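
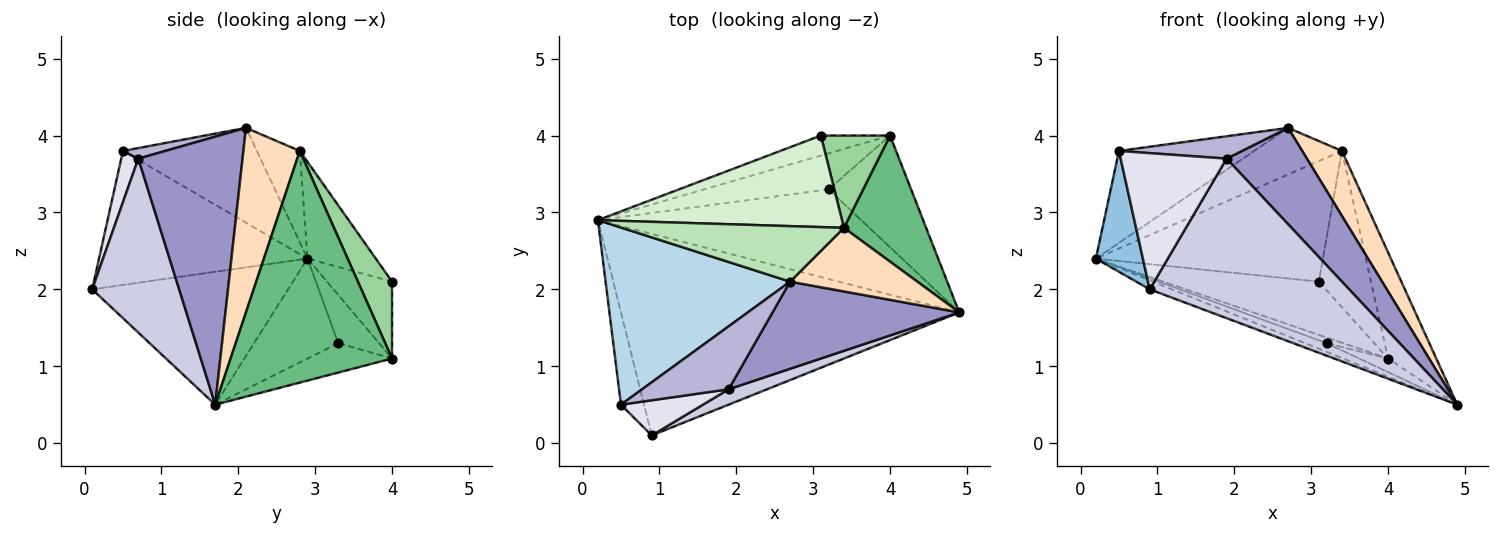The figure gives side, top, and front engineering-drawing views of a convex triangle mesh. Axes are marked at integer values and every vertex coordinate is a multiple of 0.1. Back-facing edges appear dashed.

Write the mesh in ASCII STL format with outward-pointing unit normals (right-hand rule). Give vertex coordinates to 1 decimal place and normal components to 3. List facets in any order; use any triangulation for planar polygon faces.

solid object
 facet normal -0.365 0.042 -0.930
  outer loop
   vertex 0.9 0.1 2.0
   vertex 0.2 2.9 2.4
   vertex 4.9 1.7 0.5
  endloop
 endfacet
 facet normal -0.962 -0.217 -0.166
  outer loop
   vertex 0.5 0.5 3.8
   vertex 0.2 2.9 2.4
   vertex 0.9 0.1 2.0
  endloop
 endfacet
 facet normal -0.415 0.419 0.808
  outer loop
   vertex 0.5 0.5 3.8
   vertex 2.7 2.1 4.1
   vertex 0.2 2.9 2.4
  endloop
 endfacet
 facet normal -0.353 0.090 -0.931
  outer loop
   vertex 3.2 3.3 1.3
   vertex 4.9 1.7 0.5
   vertex 0.2 2.9 2.4
  endloop
 endfacet
 facet normal -0.358 0.145 -0.923
  outer loop
   vertex 3.2 3.3 1.3
   vertex 0.2 2.9 2.4
   vertex 4.0 4.0 1.1
  endloop
 endfacet
 facet normal -0.333 0.114 -0.936
  outer loop
   vertex 3.2 3.3 1.3
   vertex 4.0 4.0 1.1
   vertex 4.9 1.7 0.5
  endloop
 endfacet
 facet normal -0.365 0.872 -0.328
  outer loop
   vertex 3.1 4.0 2.1
   vertex 4.0 4.0 1.1
   vertex 0.2 2.9 2.4
  endloop
 endfacet
 facet normal 0.712 -0.502 0.491
  outer loop
   vertex 3.4 2.8 3.8
   vertex 2.7 2.1 4.1
   vertex 4.9 1.7 0.5
  endloop
 endfacet
 facet normal 0.907 0.271 0.322
  outer loop
   vertex 3.4 2.8 3.8
   vertex 4.9 1.7 0.5
   vertex 4.0 4.0 1.1
  endloop
 endfacet
 facet normal 0.492 0.750 0.443
  outer loop
   vertex 3.4 2.8 3.8
   vertex 4.0 4.0 1.1
   vertex 3.1 4.0 2.1
  endloop
 endfacet
 facet normal -0.300 0.613 0.730
  outer loop
   vertex 3.4 2.8 3.8
   vertex 0.2 2.9 2.4
   vertex 2.7 2.1 4.1
  endloop
 endfacet
 facet normal -0.233 0.775 0.588
  outer loop
   vertex 3.4 2.8 3.8
   vertex 3.1 4.0 2.1
   vertex 0.2 2.9 2.4
  endloop
 endfacet
 facet normal 0.694 -0.534 0.483
  outer loop
   vertex 1.9 0.7 3.7
   vertex 4.9 1.7 0.5
   vertex 2.7 2.1 4.1
  endloop
 endfacet
 facet normal 0.114 -0.333 0.936
  outer loop
   vertex 1.9 0.7 3.7
   vertex 2.7 2.1 4.1
   vertex 0.5 0.5 3.8
  endloop
 endfacet
 facet normal 0.398 -0.913 0.088
  outer loop
   vertex 1.9 0.7 3.7
   vertex 0.9 0.1 2.0
   vertex 4.9 1.7 0.5
  endloop
 endfacet
 facet normal 0.154 -0.957 0.247
  outer loop
   vertex 1.9 0.7 3.7
   vertex 0.5 0.5 3.8
   vertex 0.9 0.1 2.0
  endloop
 endfacet
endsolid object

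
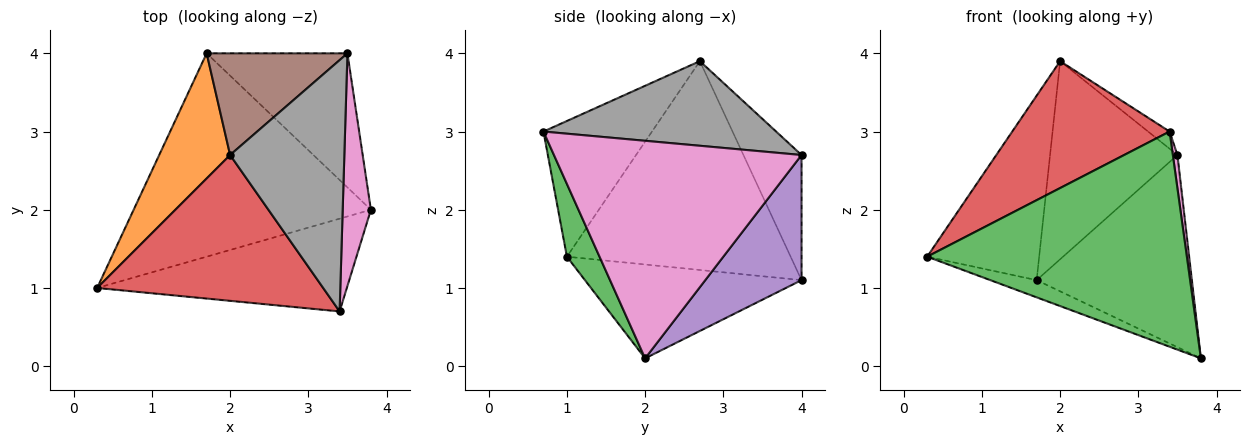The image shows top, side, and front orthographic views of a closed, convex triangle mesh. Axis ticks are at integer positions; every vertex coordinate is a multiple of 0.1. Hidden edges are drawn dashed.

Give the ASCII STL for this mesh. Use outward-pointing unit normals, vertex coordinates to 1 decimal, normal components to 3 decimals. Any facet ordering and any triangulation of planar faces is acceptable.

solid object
 facet normal -0.367 0.078 -0.927
  outer loop
   vertex 1.7 4.0 1.1
   vertex 3.8 2.0 0.1
   vertex 0.3 1.0 1.4
  endloop
 endfacet
 facet normal -0.856 0.428 0.291
  outer loop
   vertex 2.0 2.7 3.9
   vertex 1.7 4.0 1.1
   vertex 0.3 1.0 1.4
  endloop
 endfacet
 facet normal 0.115 -0.912 -0.393
  outer loop
   vertex 3.4 0.7 3.0
   vertex 0.3 1.0 1.4
   vertex 3.8 2.0 0.1
  endloop
 endfacet
 facet normal -0.413 -0.598 0.687
  outer loop
   vertex 3.4 0.7 3.0
   vertex 2.0 2.7 3.9
   vertex 0.3 1.0 1.4
  endloop
 endfacet
 facet normal 0.453 0.731 -0.510
  outer loop
   vertex 3.5 4.0 2.7
   vertex 3.8 2.0 0.1
   vertex 1.7 4.0 1.1
  endloop
 endfacet
 facet normal -0.376 0.824 0.423
  outer loop
   vertex 3.5 4.0 2.7
   vertex 1.7 4.0 1.1
   vertex 2.0 2.7 3.9
  endloop
 endfacet
 facet normal 0.992 -0.018 0.129
  outer loop
   vertex 3.5 4.0 2.7
   vertex 3.4 0.7 3.0
   vertex 3.8 2.0 0.1
  endloop
 endfacet
 facet normal 0.594 0.055 0.802
  outer loop
   vertex 3.5 4.0 2.7
   vertex 2.0 2.7 3.9
   vertex 3.4 0.7 3.0
  endloop
 endfacet
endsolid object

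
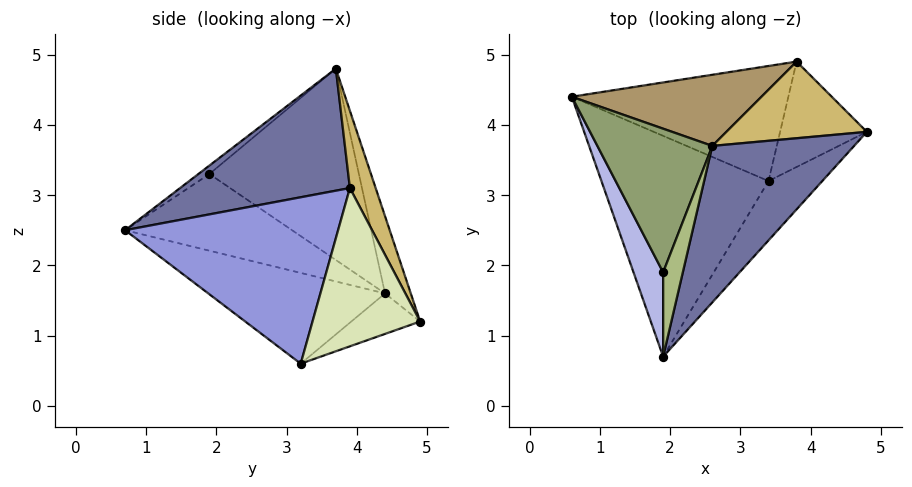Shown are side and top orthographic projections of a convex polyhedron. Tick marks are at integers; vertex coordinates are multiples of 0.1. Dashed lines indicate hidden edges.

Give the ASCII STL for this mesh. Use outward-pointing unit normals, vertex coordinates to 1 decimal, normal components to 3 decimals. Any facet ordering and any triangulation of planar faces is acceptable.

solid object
 facet normal 0.526 -0.591 0.611
  outer loop
   vertex 2.6 3.7 4.8
   vertex 1.9 0.7 2.5
   vertex 4.8 3.9 3.1
  endloop
 endfacet
 facet normal -0.446 -0.356 -0.821
  outer loop
   vertex 3.4 3.2 0.6
   vertex 1.9 0.7 2.5
   vertex 0.6 4.4 1.6
  endloop
 endfacet
 facet normal 0.741 -0.627 -0.240
  outer loop
   vertex 3.4 3.2 0.6
   vertex 4.8 3.9 3.1
   vertex 1.9 0.7 2.5
  endloop
 endfacet
 facet normal -0.907 -0.234 0.350
  outer loop
   vertex 1.9 1.9 3.3
   vertex 0.6 4.4 1.6
   vertex 1.9 0.7 2.5
  endloop
 endfacet
 facet normal -0.853 -0.095 0.513
  outer loop
   vertex 1.9 1.9 3.3
   vertex 2.6 3.7 4.8
   vertex 0.6 4.4 1.6
  endloop
 endfacet
 facet normal -0.336 -0.522 0.784
  outer loop
   vertex 1.9 1.9 3.3
   vertex 1.9 0.7 2.5
   vertex 2.6 3.7 4.8
  endloop
 endfacet
 facet normal -0.171 0.363 -0.916
  outer loop
   vertex 3.8 4.9 1.2
   vertex 3.4 3.2 0.6
   vertex 0.6 4.4 1.6
  endloop
 endfacet
 facet normal 0.876 -0.037 -0.480
  outer loop
   vertex 3.8 4.9 1.2
   vertex 4.8 3.9 3.1
   vertex 3.4 3.2 0.6
  endloop
 endfacet
 facet normal -0.114 0.953 0.280
  outer loop
   vertex 3.8 4.9 1.2
   vertex 0.6 4.4 1.6
   vertex 2.6 3.7 4.8
  endloop
 endfacet
 facet normal 0.203 0.906 0.370
  outer loop
   vertex 3.8 4.9 1.2
   vertex 2.6 3.7 4.8
   vertex 4.8 3.9 3.1
  endloop
 endfacet
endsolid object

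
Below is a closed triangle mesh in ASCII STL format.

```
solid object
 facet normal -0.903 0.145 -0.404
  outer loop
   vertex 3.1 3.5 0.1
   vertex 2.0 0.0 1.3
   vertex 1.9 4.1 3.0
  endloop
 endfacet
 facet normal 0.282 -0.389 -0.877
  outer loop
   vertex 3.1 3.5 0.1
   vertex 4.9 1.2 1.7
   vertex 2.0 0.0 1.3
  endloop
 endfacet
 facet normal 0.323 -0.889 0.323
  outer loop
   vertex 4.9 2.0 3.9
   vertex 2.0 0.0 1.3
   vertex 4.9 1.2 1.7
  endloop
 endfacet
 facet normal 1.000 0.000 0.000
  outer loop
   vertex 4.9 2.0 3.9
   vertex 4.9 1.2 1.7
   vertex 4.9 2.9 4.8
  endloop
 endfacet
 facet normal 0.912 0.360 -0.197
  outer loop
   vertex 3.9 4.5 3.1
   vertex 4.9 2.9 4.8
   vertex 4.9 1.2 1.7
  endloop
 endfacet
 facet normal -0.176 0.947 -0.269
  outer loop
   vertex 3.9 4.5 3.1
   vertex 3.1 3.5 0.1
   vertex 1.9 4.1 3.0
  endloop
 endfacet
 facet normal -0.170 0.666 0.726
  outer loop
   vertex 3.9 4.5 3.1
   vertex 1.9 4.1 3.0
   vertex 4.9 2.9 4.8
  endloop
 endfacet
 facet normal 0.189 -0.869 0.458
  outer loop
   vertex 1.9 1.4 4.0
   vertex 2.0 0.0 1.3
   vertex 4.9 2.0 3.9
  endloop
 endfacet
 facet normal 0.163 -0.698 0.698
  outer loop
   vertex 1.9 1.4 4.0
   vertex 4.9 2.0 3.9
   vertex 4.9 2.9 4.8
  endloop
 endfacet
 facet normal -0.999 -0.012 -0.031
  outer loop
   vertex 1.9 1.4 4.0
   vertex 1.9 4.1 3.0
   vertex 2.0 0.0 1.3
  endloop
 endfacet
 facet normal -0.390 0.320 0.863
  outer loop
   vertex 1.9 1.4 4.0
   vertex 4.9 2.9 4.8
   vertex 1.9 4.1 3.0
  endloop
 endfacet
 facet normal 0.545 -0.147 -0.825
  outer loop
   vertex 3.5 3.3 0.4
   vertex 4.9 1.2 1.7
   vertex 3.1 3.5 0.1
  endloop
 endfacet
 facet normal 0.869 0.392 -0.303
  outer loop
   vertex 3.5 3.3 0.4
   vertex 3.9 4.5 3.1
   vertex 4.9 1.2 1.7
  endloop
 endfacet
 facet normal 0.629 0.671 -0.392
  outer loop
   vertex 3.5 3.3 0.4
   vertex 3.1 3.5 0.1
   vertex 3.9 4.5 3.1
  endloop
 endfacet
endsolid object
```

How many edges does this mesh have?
21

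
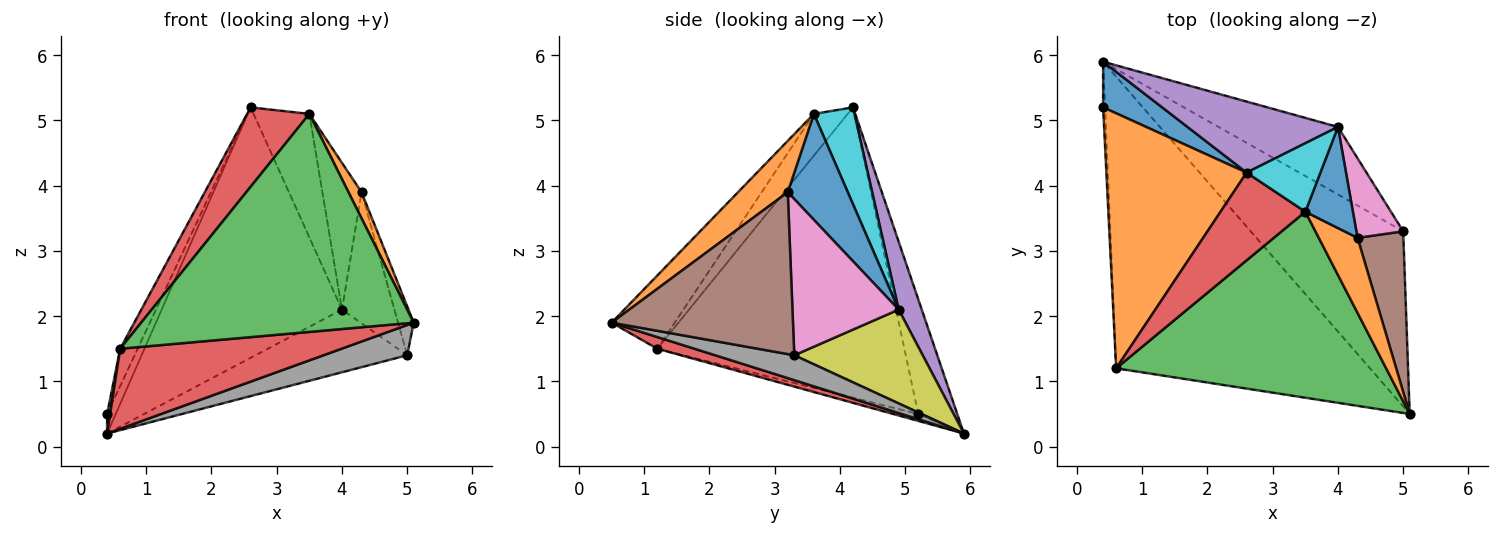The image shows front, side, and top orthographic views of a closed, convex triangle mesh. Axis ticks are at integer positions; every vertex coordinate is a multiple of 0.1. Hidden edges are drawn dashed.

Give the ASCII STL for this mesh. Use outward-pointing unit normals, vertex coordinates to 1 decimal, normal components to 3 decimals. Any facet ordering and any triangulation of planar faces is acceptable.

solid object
 facet normal -0.872 0.193 0.449
  outer loop
   vertex 0.4 5.9 0.2
   vertex 0.4 5.2 0.5
   vertex 2.6 4.2 5.2
  endloop
 endfacet
 facet normal -0.899 0.064 0.434
  outer loop
   vertex 0.6 1.2 1.5
   vertex 2.6 4.2 5.2
   vertex 0.4 5.2 0.5
  endloop
 endfacet
 facet normal -0.957 -0.115 -0.268
  outer loop
   vertex 0.6 1.2 1.5
   vertex 0.4 5.2 0.5
   vertex 0.4 5.9 0.2
  endloop
 endfacet
 facet normal 0.044 -0.265 -0.963
  outer loop
   vertex 0.6 1.2 1.5
   vertex 0.4 5.9 0.2
   vertex 5.1 0.5 1.9
  endloop
 endfacet
 facet normal 0.122 0.955 0.271
  outer loop
   vertex 4.0 4.9 2.1
   vertex 0.4 5.9 0.2
   vertex 2.6 4.2 5.2
  endloop
 endfacet
 facet normal 0.959 0.083 0.272
  outer loop
   vertex 5.0 3.3 1.4
   vertex 4.3 3.2 3.9
   vertex 5.1 0.5 1.9
  endloop
 endfacet
 facet normal 0.866 0.428 0.260
  outer loop
   vertex 5.0 3.3 1.4
   vertex 4.0 4.9 2.1
   vertex 4.3 3.2 3.9
  endloop
 endfacet
 facet normal 0.159 -0.168 -0.973
  outer loop
   vertex 5.0 3.3 1.4
   vertex 5.1 0.5 1.9
   vertex 0.4 5.9 0.2
  endloop
 endfacet
 facet normal 0.499 0.590 -0.635
  outer loop
   vertex 5.0 3.3 1.4
   vertex 0.4 5.9 0.2
   vertex 4.0 4.9 2.1
  endloop
 endfacet
 facet normal 0.537 0.738 0.409
  outer loop
   vertex 3.5 3.6 5.1
   vertex 4.0 4.9 2.1
   vertex 2.6 4.2 5.2
  endloop
 endfacet
 facet normal 0.784 0.511 0.352
  outer loop
   vertex 3.5 3.6 5.1
   vertex 4.3 3.2 3.9
   vertex 4.0 4.9 2.1
  endloop
 endfacet
 facet normal 0.781 -0.205 0.589
  outer loop
   vertex 3.5 3.6 5.1
   vertex 5.1 0.5 1.9
   vertex 4.3 3.2 3.9
  endloop
 endfacet
 facet normal -0.173 -0.749 0.639
  outer loop
   vertex 3.5 3.6 5.1
   vertex 0.6 1.2 1.5
   vertex 5.1 0.5 1.9
  endloop
 endfacet
 facet normal -0.343 -0.630 0.696
  outer loop
   vertex 3.5 3.6 5.1
   vertex 2.6 4.2 5.2
   vertex 0.6 1.2 1.5
  endloop
 endfacet
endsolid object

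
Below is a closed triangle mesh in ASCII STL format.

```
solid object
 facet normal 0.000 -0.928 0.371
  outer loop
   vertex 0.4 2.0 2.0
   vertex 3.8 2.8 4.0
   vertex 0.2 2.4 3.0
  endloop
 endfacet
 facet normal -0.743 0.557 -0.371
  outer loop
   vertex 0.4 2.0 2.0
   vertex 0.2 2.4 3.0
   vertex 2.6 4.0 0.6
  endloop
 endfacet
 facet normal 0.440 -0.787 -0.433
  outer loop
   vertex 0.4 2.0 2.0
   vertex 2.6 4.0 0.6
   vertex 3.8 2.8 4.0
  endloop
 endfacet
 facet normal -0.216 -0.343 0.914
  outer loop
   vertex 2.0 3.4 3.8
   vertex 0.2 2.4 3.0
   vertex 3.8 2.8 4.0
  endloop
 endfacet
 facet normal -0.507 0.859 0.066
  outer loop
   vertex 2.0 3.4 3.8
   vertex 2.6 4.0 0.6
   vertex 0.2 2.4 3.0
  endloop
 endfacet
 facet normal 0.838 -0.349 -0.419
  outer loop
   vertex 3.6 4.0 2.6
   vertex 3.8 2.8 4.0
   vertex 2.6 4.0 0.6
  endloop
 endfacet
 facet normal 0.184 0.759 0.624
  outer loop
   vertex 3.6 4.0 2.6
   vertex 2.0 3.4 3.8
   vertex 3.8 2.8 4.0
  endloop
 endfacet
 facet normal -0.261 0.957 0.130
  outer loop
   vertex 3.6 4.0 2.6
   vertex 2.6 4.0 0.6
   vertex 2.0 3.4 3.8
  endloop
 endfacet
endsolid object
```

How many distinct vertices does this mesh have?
6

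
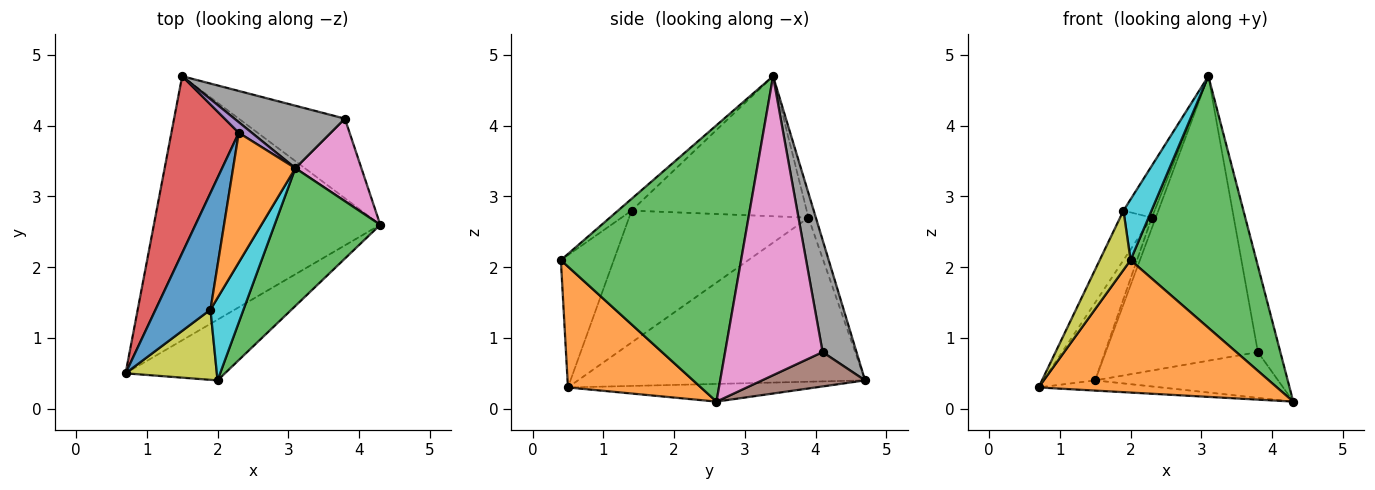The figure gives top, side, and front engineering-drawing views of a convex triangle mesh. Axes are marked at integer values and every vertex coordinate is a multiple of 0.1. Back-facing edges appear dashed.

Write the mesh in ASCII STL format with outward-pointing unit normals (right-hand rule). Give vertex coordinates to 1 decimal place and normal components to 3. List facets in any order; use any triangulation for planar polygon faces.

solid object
 facet normal -0.078 0.039 -0.996
  outer loop
   vertex 1.5 4.7 0.4
   vertex 4.3 2.6 0.1
   vertex 0.7 0.5 0.3
  endloop
 endfacet
 facet normal 0.452 -0.811 -0.372
  outer loop
   vertex 2.0 0.4 2.1
   vertex 0.7 0.5 0.3
   vertex 4.3 2.6 0.1
  endloop
 endfacet
 facet normal 0.782 -0.546 0.299
  outer loop
   vertex 2.0 0.4 2.1
   vertex 4.3 2.6 0.1
   vertex 3.1 3.4 4.7
  endloop
 endfacet
 facet normal -0.912 0.165 0.375
  outer loop
   vertex 2.3 3.9 2.7
   vertex 1.5 4.7 0.4
   vertex 0.7 0.5 0.3
  endloop
 endfacet
 facet normal -0.798 0.426 0.426
  outer loop
   vertex 2.3 3.9 2.7
   vertex 3.1 3.4 4.7
   vertex 1.5 4.7 0.4
  endloop
 endfacet
 facet normal 0.270 0.480 -0.835
  outer loop
   vertex 3.8 4.1 0.8
   vertex 4.3 2.6 0.1
   vertex 1.5 4.7 0.4
  endloop
 endfacet
 facet normal 0.953 0.219 0.210
  outer loop
   vertex 3.8 4.1 0.8
   vertex 3.1 3.4 4.7
   vertex 4.3 2.6 0.1
  endloop
 endfacet
 facet normal 0.213 0.954 0.209
  outer loop
   vertex 3.8 4.1 0.8
   vertex 1.5 4.7 0.4
   vertex 3.1 3.4 4.7
  endloop
 endfacet
 facet normal -0.742 -0.433 0.512
  outer loop
   vertex 1.9 1.4 2.8
   vertex 0.7 0.5 0.3
   vertex 2.0 0.4 2.1
  endloop
 endfacet
 facet normal -0.276 -0.570 0.774
  outer loop
   vertex 1.9 1.4 2.8
   vertex 2.0 0.4 2.1
   vertex 3.1 3.4 4.7
  endloop
 endfacet
 facet normal -0.911 0.161 0.379
  outer loop
   vertex 1.9 1.4 2.8
   vertex 2.3 3.9 2.7
   vertex 0.7 0.5 0.3
  endloop
 endfacet
 facet normal -0.902 0.160 0.401
  outer loop
   vertex 1.9 1.4 2.8
   vertex 3.1 3.4 4.7
   vertex 2.3 3.9 2.7
  endloop
 endfacet
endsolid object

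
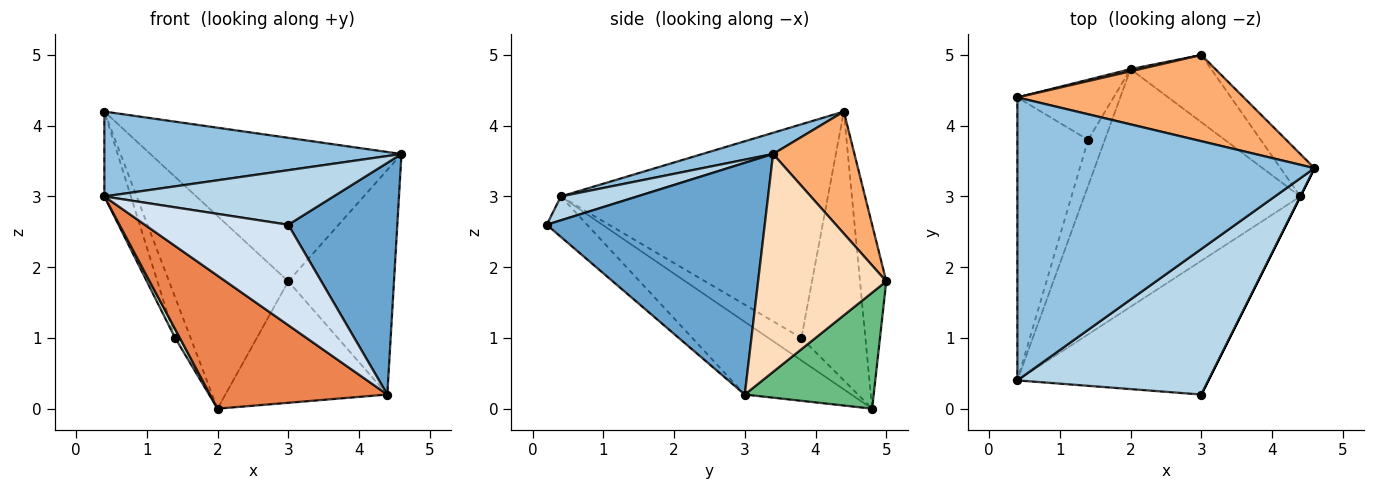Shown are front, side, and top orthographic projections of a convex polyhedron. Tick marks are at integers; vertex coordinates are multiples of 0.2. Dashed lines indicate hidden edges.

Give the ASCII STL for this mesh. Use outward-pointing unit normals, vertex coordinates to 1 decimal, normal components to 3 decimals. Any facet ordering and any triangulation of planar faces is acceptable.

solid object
 facet normal 0.894 -0.447 0.000
  outer loop
   vertex 4.4 3.0 0.2
   vertex 4.6 3.4 3.6
   vertex 3.0 0.2 2.6
  endloop
 endfacet
 facet normal 0.068 -0.287 0.956
  outer loop
   vertex 0.4 0.4 3.0
   vertex 4.6 3.4 3.6
   vertex 0.4 4.4 4.2
  endloop
 endfacet
 facet normal 0.116 -0.349 0.930
  outer loop
   vertex 0.4 0.4 3.0
   vertex 3.0 0.2 2.6
   vertex 4.6 3.4 3.6
  endloop
 endfacet
 facet normal -0.167 -0.592 -0.788
  outer loop
   vertex 0.4 0.4 3.0
   vertex 4.4 3.0 0.2
   vertex 3.0 0.2 2.6
  endloop
 endfacet
 facet normal -0.282 -0.469 -0.837
  outer loop
   vertex 0.4 0.4 3.0
   vertex 2.0 4.8 0.0
   vertex 4.4 3.0 0.2
  endloop
 endfacet
 facet normal 0.268 0.826 0.496
  outer loop
   vertex 3.0 5.0 1.8
   vertex 0.4 4.4 4.2
   vertex 4.6 3.4 3.6
  endloop
 endfacet
 facet normal -0.215 0.977 0.011
  outer loop
   vertex 3.0 5.0 1.8
   vertex 2.0 4.8 0.0
   vertex 0.4 4.4 4.2
  endloop
 endfacet
 facet normal 0.766 0.632 -0.119
  outer loop
   vertex 3.0 5.0 1.8
   vertex 4.6 3.4 3.6
   vertex 4.4 3.0 0.2
  endloop
 endfacet
 facet normal 0.572 0.718 -0.397
  outer loop
   vertex 3.0 5.0 1.8
   vertex 4.4 3.0 0.2
   vertex 2.0 4.8 0.0
  endloop
 endfacet
 facet normal -0.918 0.222 -0.329
  outer loop
   vertex 1.4 3.8 1.0
   vertex 0.4 4.4 4.2
   vertex 2.0 4.8 0.0
  endloop
 endfacet
 facet normal -0.945 0.094 -0.313
  outer loop
   vertex 1.4 3.8 1.0
   vertex 0.4 0.4 3.0
   vertex 0.4 4.4 4.2
  endloop
 endfacet
 facet normal -0.798 -0.114 -0.592
  outer loop
   vertex 1.4 3.8 1.0
   vertex 2.0 4.8 0.0
   vertex 0.4 0.4 3.0
  endloop
 endfacet
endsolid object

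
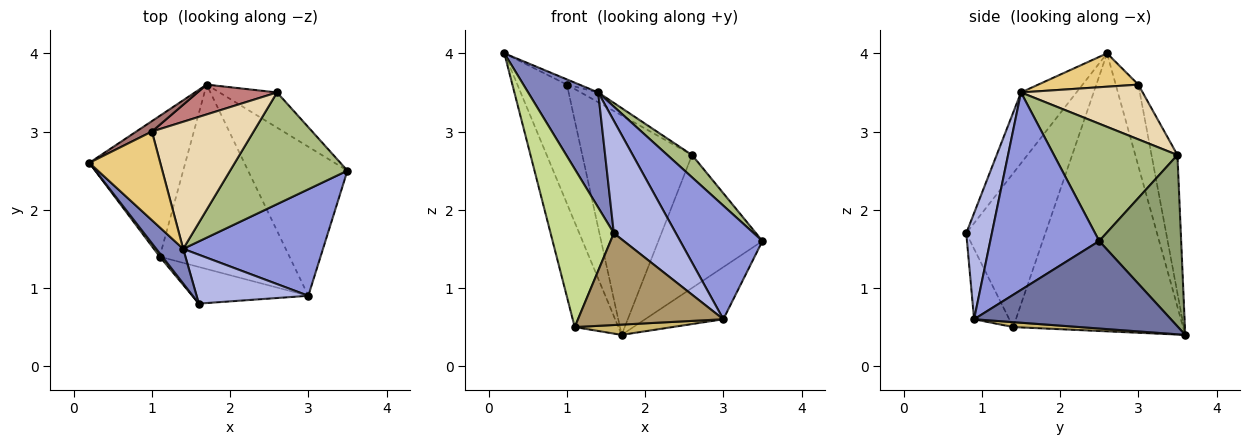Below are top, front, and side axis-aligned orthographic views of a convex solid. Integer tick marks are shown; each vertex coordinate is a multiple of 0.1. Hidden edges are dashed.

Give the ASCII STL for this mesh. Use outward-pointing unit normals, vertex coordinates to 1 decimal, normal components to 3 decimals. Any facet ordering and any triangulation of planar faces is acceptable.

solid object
 facet normal 0.639 0.254 -0.726
  outer loop
   vertex 3.0 0.9 0.6
   vertex 1.7 3.6 0.4
   vertex 3.5 2.5 1.6
  endloop
 endfacet
 facet normal -0.604 -0.763 0.230
  outer loop
   vertex 1.4 1.5 3.5
   vertex 0.2 2.6 4.0
   vertex 1.6 0.8 1.7
  endloop
 endfacet
 facet normal 0.695 -0.525 0.492
  outer loop
   vertex 1.4 1.5 3.5
   vertex 3.0 0.9 0.6
   vertex 3.5 2.5 1.6
  endloop
 endfacet
 facet normal 0.354 -0.858 0.373
  outer loop
   vertex 1.4 1.5 3.5
   vertex 1.6 0.8 1.7
   vertex 3.0 0.9 0.6
  endloop
 endfacet
 facet normal 0.606 0.769 -0.204
  outer loop
   vertex 2.6 3.5 2.7
   vertex 3.5 2.5 1.6
   vertex 1.7 3.6 0.4
  endloop
 endfacet
 facet normal 0.700 -0.140 0.700
  outer loop
   vertex 2.6 3.5 2.7
   vertex 1.4 1.5 3.5
   vertex 3.5 2.5 1.6
  endloop
 endfacet
 facet normal -0.781 -0.624 0.013
  outer loop
   vertex 1.1 1.4 0.5
   vertex 1.6 0.8 1.7
   vertex 0.2 2.6 4.0
  endloop
 endfacet
 facet normal -0.919 0.236 -0.317
  outer loop
   vertex 1.1 1.4 0.5
   vertex 0.2 2.6 4.0
   vertex 1.7 3.6 0.4
  endloop
 endfacet
 facet normal -0.219 -0.906 -0.362
  outer loop
   vertex 1.1 1.4 0.5
   vertex 3.0 0.9 0.6
   vertex 1.6 0.8 1.7
  endloop
 endfacet
 facet normal 0.038 -0.056 -0.998
  outer loop
   vertex 1.1 1.4 0.5
   vertex 1.7 3.6 0.4
   vertex 3.0 0.9 0.6
  endloop
 endfacet
 facet normal 0.425 0.053 0.904
  outer loop
   vertex 1.0 3.0 3.6
   vertex 0.2 2.6 4.0
   vertex 1.4 1.5 3.5
  endloop
 endfacet
 facet normal 0.473 0.068 0.878
  outer loop
   vertex 1.0 3.0 3.6
   vertex 1.4 1.5 3.5
   vertex 2.6 3.5 2.7
  endloop
 endfacet
 facet normal -0.414 0.907 0.080
  outer loop
   vertex 1.0 3.0 3.6
   vertex 1.7 3.6 0.4
   vertex 0.2 2.6 4.0
  endloop
 endfacet
 facet normal -0.228 0.965 0.131
  outer loop
   vertex 1.0 3.0 3.6
   vertex 2.6 3.5 2.7
   vertex 1.7 3.6 0.4
  endloop
 endfacet
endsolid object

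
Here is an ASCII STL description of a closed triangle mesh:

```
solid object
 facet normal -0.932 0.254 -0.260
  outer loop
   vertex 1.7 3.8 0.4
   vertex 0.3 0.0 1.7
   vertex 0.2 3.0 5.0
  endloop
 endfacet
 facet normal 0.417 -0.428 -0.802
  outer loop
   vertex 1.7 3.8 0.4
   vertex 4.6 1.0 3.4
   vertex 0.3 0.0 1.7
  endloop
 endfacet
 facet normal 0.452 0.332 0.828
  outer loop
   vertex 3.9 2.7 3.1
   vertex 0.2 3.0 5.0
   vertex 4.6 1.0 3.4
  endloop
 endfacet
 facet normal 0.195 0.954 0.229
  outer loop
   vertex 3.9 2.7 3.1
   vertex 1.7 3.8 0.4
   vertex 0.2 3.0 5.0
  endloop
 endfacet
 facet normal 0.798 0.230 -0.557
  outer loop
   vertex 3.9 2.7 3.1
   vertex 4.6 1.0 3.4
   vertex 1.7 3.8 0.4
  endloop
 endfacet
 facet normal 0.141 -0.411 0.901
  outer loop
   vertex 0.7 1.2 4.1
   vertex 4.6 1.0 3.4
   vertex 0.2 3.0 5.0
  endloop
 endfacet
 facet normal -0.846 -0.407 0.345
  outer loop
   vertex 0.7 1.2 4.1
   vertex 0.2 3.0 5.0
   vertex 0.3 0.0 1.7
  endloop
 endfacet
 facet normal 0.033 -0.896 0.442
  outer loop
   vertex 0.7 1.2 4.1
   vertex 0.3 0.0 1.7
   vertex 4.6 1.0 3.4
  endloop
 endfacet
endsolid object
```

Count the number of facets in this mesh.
8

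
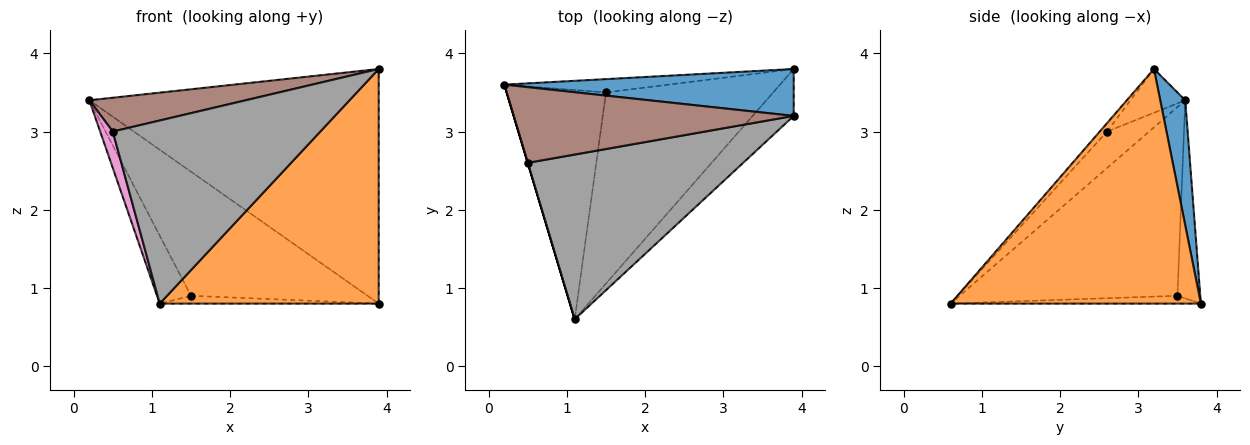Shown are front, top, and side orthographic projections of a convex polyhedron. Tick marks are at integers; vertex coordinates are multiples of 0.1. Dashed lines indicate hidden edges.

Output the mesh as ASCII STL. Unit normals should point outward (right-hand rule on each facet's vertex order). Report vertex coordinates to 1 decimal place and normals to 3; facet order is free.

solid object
 facet normal 0.085 0.977 0.195
  outer loop
   vertex 3.9 3.8 0.8
   vertex 0.2 3.6 3.4
   vertex 3.9 3.2 3.8
  endloop
 endfacet
 facet normal 0.746 -0.653 -0.131
  outer loop
   vertex 3.9 3.8 0.8
   vertex 3.9 3.2 3.8
   vertex 1.1 0.6 0.8
  endloop
 endfacet
 facet normal -0.877 0.137 -0.461
  outer loop
   vertex 1.5 3.5 0.9
   vertex 1.1 0.6 0.8
   vertex 0.2 3.6 3.4
  endloop
 endfacet
 facet normal -0.128 0.986 -0.106
  outer loop
   vertex 1.5 3.5 0.9
   vertex 0.2 3.6 3.4
   vertex 3.9 3.8 0.8
  endloop
 endfacet
 facet normal -0.047 0.041 -0.998
  outer loop
   vertex 1.5 3.5 0.9
   vertex 3.9 3.8 0.8
   vertex 1.1 0.6 0.8
  endloop
 endfacet
 facet normal -0.141 -0.404 0.904
  outer loop
   vertex 0.5 2.6 3.0
   vertex 3.9 3.2 3.8
   vertex 0.2 3.6 3.4
  endloop
 endfacet
 facet normal -0.958 -0.287 0.000
  outer loop
   vertex 0.5 2.6 3.0
   vertex 0.2 3.6 3.4
   vertex 1.1 0.6 0.8
  endloop
 endfacet
 facet normal -0.026 -0.743 0.669
  outer loop
   vertex 0.5 2.6 3.0
   vertex 1.1 0.6 0.8
   vertex 3.9 3.2 3.8
  endloop
 endfacet
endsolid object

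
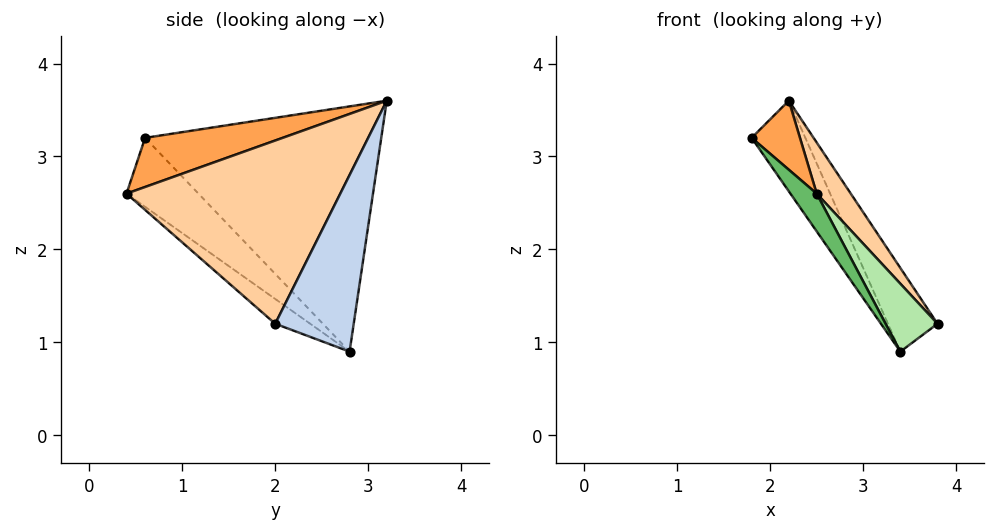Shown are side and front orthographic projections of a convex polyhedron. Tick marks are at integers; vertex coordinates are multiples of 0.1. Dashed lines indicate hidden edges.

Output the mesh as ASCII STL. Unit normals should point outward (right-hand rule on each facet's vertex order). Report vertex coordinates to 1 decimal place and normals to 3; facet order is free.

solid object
 facet normal -0.884 0.201 -0.423
  outer loop
   vertex 3.4 2.8 0.9
   vertex 1.8 0.6 3.2
   vertex 2.2 3.2 3.6
  endloop
 endfacet
 facet normal 0.811 0.512 0.284
  outer loop
   vertex 3.4 2.8 0.9
   vertex 2.2 3.2 3.6
   vertex 3.8 2.0 1.2
  endloop
 endfacet
 facet normal 0.601 -0.211 0.771
  outer loop
   vertex 2.5 0.4 2.6
   vertex 2.2 3.2 3.6
   vertex 1.8 0.6 3.2
  endloop
 endfacet
 facet normal 0.795 -0.127 0.593
  outer loop
   vertex 2.5 0.4 2.6
   vertex 3.8 2.0 1.2
   vertex 2.2 3.2 3.6
  endloop
 endfacet
 facet normal -0.670 -0.245 -0.700
  outer loop
   vertex 2.5 0.4 2.6
   vertex 1.8 0.6 3.2
   vertex 3.4 2.8 0.9
  endloop
 endfacet
 facet normal -0.315 -0.467 -0.826
  outer loop
   vertex 2.5 0.4 2.6
   vertex 3.4 2.8 0.9
   vertex 3.8 2.0 1.2
  endloop
 endfacet
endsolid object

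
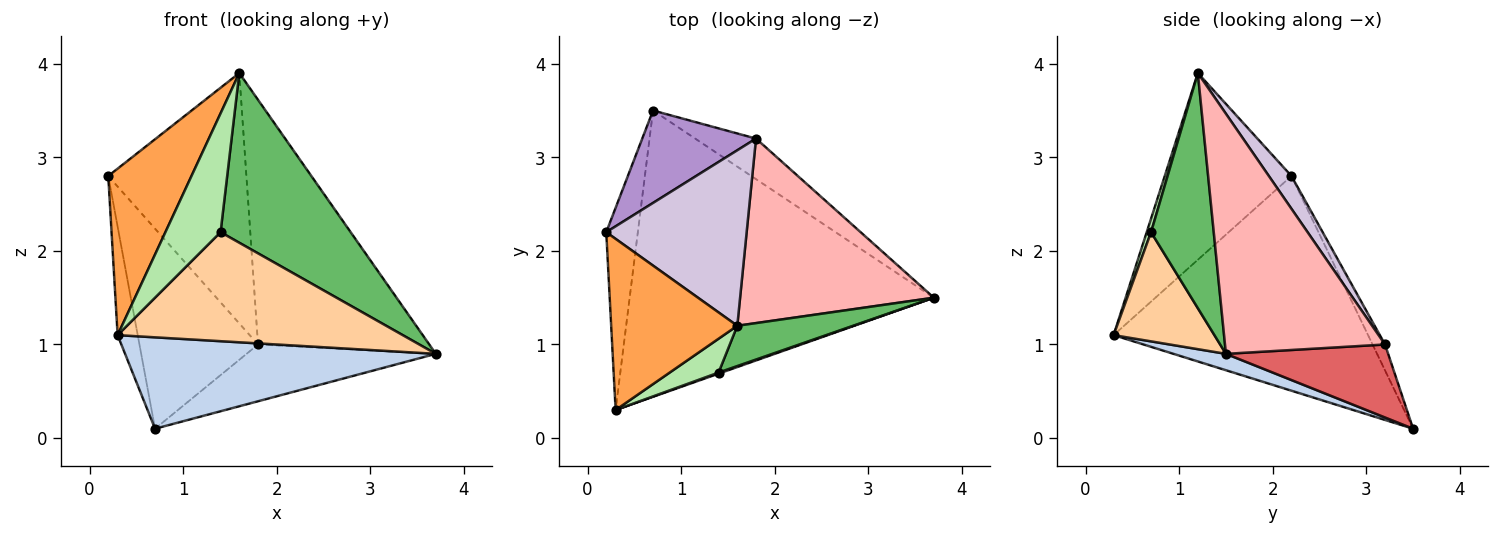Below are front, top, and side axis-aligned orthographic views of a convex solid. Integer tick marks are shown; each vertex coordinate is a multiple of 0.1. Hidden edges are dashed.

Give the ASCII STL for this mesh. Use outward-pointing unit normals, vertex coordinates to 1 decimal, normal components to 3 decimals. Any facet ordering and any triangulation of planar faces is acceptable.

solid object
 facet normal -0.986 0.078 -0.145
  outer loop
   vertex 0.7 3.5 0.1
   vertex 0.3 0.3 1.1
   vertex 0.2 2.2 2.8
  endloop
 endfacet
 facet normal 0.051 -0.304 -0.951
  outer loop
   vertex 0.7 3.5 0.1
   vertex 3.7 1.5 0.9
   vertex 0.3 0.3 1.1
  endloop
 endfacet
 facet normal -0.728 -0.478 0.492
  outer loop
   vertex 1.6 1.2 3.9
   vertex 0.2 2.2 2.8
   vertex 0.3 0.3 1.1
  endloop
 endfacet
 facet normal 0.333 -0.943 0.010
  outer loop
   vertex 1.4 0.7 2.2
   vertex 0.3 0.3 1.1
   vertex 3.7 1.5 0.9
  endloop
 endfacet
 facet normal 0.425 -0.881 0.209
  outer loop
   vertex 1.4 0.7 2.2
   vertex 3.7 1.5 0.9
   vertex 1.6 1.2 3.9
  endloop
 endfacet
 facet normal 0.076 -0.959 0.273
  outer loop
   vertex 1.4 0.7 2.2
   vertex 1.6 1.2 3.9
   vertex 0.3 0.3 1.1
  endloop
 endfacet
 facet normal 0.572 0.667 -0.477
  outer loop
   vertex 1.8 3.2 1.0
   vertex 3.7 1.5 0.9
   vertex 0.7 3.5 0.1
  endloop
 endfacet
 facet normal 0.598 0.640 0.483
  outer loop
   vertex 1.8 3.2 1.0
   vertex 1.6 1.2 3.9
   vertex 3.7 1.5 0.9
  endloop
 endfacet
 facet normal -0.095 0.904 0.417
  outer loop
   vertex 1.8 3.2 1.0
   vertex 0.7 3.5 0.1
   vertex 0.2 2.2 2.8
  endloop
 endfacet
 facet normal 0.133 0.812 0.569
  outer loop
   vertex 1.8 3.2 1.0
   vertex 0.2 2.2 2.8
   vertex 1.6 1.2 3.9
  endloop
 endfacet
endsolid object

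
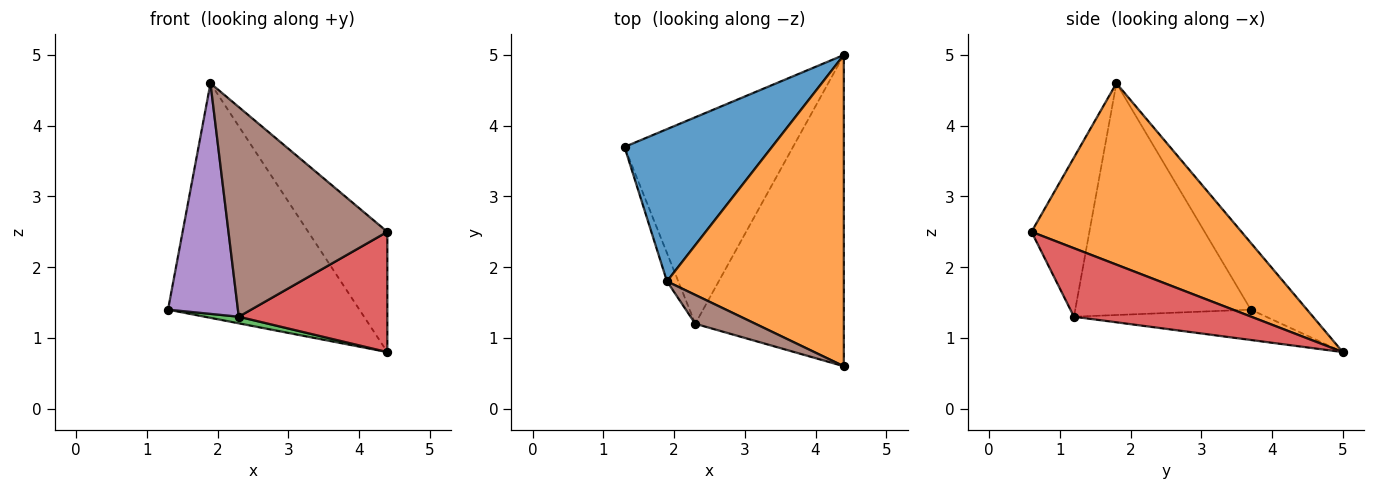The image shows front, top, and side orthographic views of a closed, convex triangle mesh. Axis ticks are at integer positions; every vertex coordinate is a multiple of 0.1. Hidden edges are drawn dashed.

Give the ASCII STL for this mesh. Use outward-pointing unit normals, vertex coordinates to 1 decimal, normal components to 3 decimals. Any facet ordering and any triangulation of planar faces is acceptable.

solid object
 facet normal -0.239 0.815 0.528
  outer loop
   vertex 1.9 1.8 4.6
   vertex 4.4 5.0 0.8
   vertex 1.3 3.7 1.4
  endloop
 endfacet
 facet normal 0.691 0.260 0.674
  outer loop
   vertex 1.9 1.8 4.6
   vertex 4.4 0.6 2.5
   vertex 4.4 5.0 0.8
  endloop
 endfacet
 facet normal -0.177 -0.032 -0.984
  outer loop
   vertex 2.3 1.2 1.3
   vertex 1.3 3.7 1.4
   vertex 4.4 5.0 0.8
  endloop
 endfacet
 facet normal 0.395 -0.331 -0.857
  outer loop
   vertex 2.3 1.2 1.3
   vertex 4.4 5.0 0.8
   vertex 4.4 0.6 2.5
  endloop
 endfacet
 facet normal -0.928 -0.369 -0.045
  outer loop
   vertex 2.3 1.2 1.3
   vertex 1.9 1.8 4.6
   vertex 1.3 3.7 1.4
  endloop
 endfacet
 facet normal -0.340 -0.932 0.128
  outer loop
   vertex 2.3 1.2 1.3
   vertex 4.4 0.6 2.5
   vertex 1.9 1.8 4.6
  endloop
 endfacet
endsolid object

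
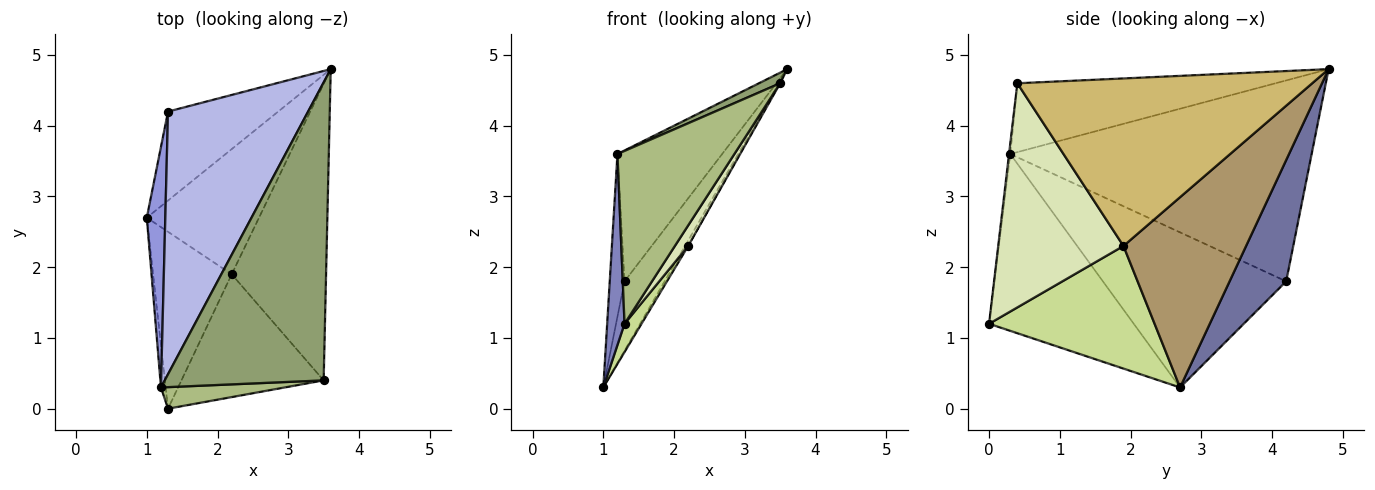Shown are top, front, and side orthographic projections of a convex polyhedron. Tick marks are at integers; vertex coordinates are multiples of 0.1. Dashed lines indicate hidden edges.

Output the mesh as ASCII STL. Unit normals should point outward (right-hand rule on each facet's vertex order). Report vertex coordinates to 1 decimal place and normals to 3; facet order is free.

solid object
 facet normal 0.656 0.464 -0.595
  outer loop
   vertex 1.3 4.2 1.8
   vertex 3.6 4.8 4.8
   vertex 1.0 2.7 0.3
  endloop
 endfacet
 facet normal -0.993 -0.119 -0.026
  outer loop
   vertex 1.2 0.3 3.6
   vertex 1.0 2.7 0.3
   vertex 1.3 0.0 1.2
  endloop
 endfacet
 facet normal -0.990 0.080 0.118
  outer loop
   vertex 1.2 0.3 3.6
   vertex 1.3 4.2 1.8
   vertex 1.0 2.7 0.3
  endloop
 endfacet
 facet normal -0.789 0.274 0.550
  outer loop
   vertex 1.2 0.3 3.6
   vertex 3.6 4.8 4.8
   vertex 1.3 4.2 1.8
  endloop
 endfacet
 facet normal -0.397 -0.033 0.917
  outer loop
   vertex 3.5 0.4 4.6
   vertex 3.6 4.8 4.8
   vertex 1.2 0.3 3.6
  endloop
 endfacet
 facet normal -0.011 -0.992 0.124
  outer loop
   vertex 3.5 0.4 4.6
   vertex 1.2 0.3 3.6
   vertex 1.3 0.0 1.2
  endloop
 endfacet
 facet normal 0.839 -0.086 -0.538
  outer loop
   vertex 2.2 1.9 2.3
   vertex 1.3 0.0 1.2
   vertex 1.0 2.7 0.3
  endloop
 endfacet
 facet normal 0.841 -0.089 -0.534
  outer loop
   vertex 2.2 1.9 2.3
   vertex 3.5 0.4 4.6
   vertex 1.3 0.0 1.2
  endloop
 endfacet
 facet normal 0.861 0.022 -0.508
  outer loop
   vertex 2.2 1.9 2.3
   vertex 1.0 2.7 0.3
   vertex 3.6 4.8 4.8
  endloop
 endfacet
 facet normal 0.871 0.003 -0.491
  outer loop
   vertex 2.2 1.9 2.3
   vertex 3.6 4.8 4.8
   vertex 3.5 0.4 4.6
  endloop
 endfacet
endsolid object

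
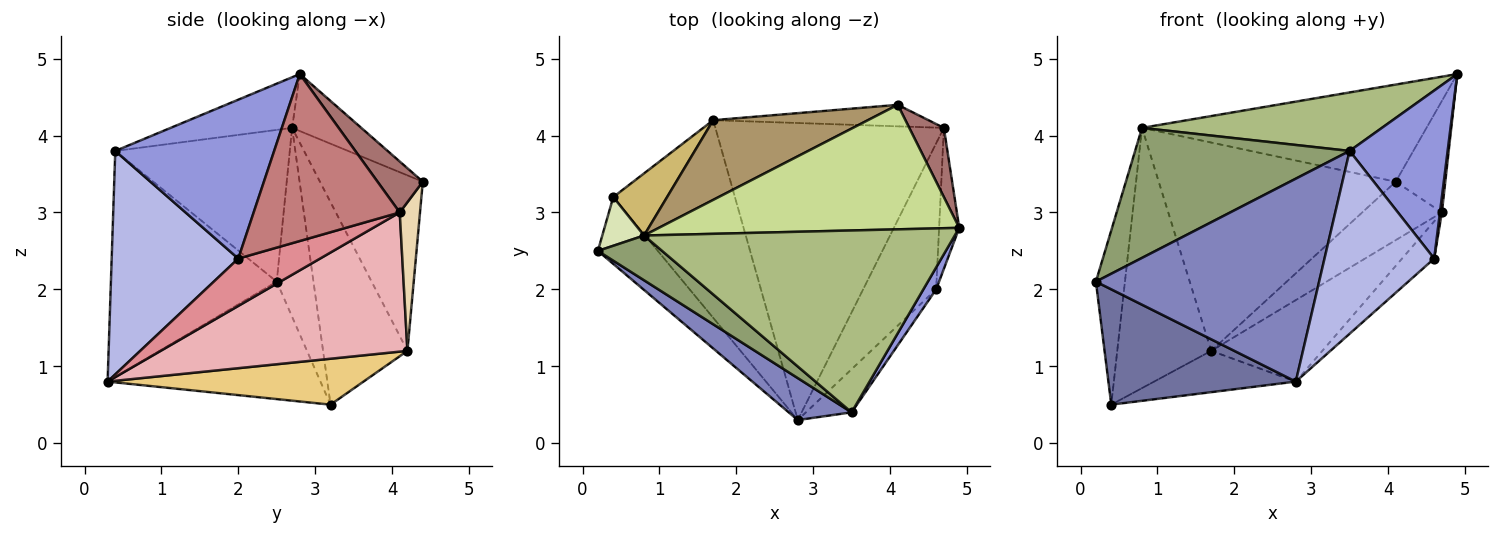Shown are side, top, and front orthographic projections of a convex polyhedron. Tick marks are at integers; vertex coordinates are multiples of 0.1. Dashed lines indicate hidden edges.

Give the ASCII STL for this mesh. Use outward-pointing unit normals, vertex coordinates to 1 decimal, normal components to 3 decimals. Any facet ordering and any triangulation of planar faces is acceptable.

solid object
 facet normal -0.701 -0.617 -0.358
  outer loop
   vertex 0.4 3.2 0.5
   vertex 2.8 0.3 0.8
   vertex 0.2 2.5 2.1
  endloop
 endfacet
 facet normal -0.588 -0.792 0.164
  outer loop
   vertex 3.5 0.4 3.8
   vertex 0.2 2.5 2.1
   vertex 2.8 0.3 0.8
  endloop
 endfacet
 facet normal 0.849 -0.524 0.068
  outer loop
   vertex 4.6 2.0 2.4
   vertex 4.9 2.8 4.8
   vertex 3.5 0.4 3.8
  endloop
 endfacet
 facet normal 0.747 -0.647 -0.153
  outer loop
   vertex 4.6 2.0 2.4
   vertex 3.5 0.4 3.8
   vertex 2.8 0.3 0.8
  endloop
 endfacet
 facet normal -0.610 -0.749 0.258
  outer loop
   vertex 0.8 2.7 4.1
   vertex 0.2 2.5 2.1
   vertex 3.5 0.4 3.8
  endloop
 endfacet
 facet normal -0.153 -0.303 0.941
  outer loop
   vertex 0.8 2.7 4.1
   vertex 3.5 0.4 3.8
   vertex 4.9 2.8 4.8
  endloop
 endfacet
 facet normal -0.148 0.608 0.780
  outer loop
   vertex 0.8 2.7 4.1
   vertex 4.9 2.8 4.8
   vertex 4.1 4.4 3.4
  endloop
 endfacet
 facet normal -0.773 0.611 0.171
  outer loop
   vertex 0.8 2.7 4.1
   vertex 0.4 3.2 0.5
   vertex 0.2 2.5 2.1
  endloop
 endfacet
 facet normal -0.376 0.866 0.331
  outer loop
   vertex 1.7 4.2 1.2
   vertex 0.8 2.7 4.1
   vertex 4.1 4.4 3.4
  endloop
 endfacet
 facet normal -0.658 0.733 0.175
  outer loop
   vertex 1.7 4.2 1.2
   vertex 0.4 3.2 0.5
   vertex 0.8 2.7 4.1
  endloop
 endfacet
 facet normal 0.347 0.192 -0.918
  outer loop
   vertex 1.7 4.2 1.2
   vertex 2.8 0.3 0.8
   vertex 0.4 3.2 0.5
  endloop
 endfacet
 facet normal 0.232 0.913 -0.336
  outer loop
   vertex 4.7 4.1 3.0
   vertex 1.7 4.2 1.2
   vertex 4.1 4.4 3.4
  endloop
 endfacet
 facet normal 0.613 0.671 0.417
  outer loop
   vertex 4.7 4.1 3.0
   vertex 4.1 4.4 3.4
   vertex 4.9 2.8 4.8
  endloop
 endfacet
 facet normal 0.993 -0.013 -0.120
  outer loop
   vertex 4.7 4.1 3.0
   vertex 4.9 2.8 4.8
   vertex 4.6 2.0 2.4
  endloop
 endfacet
 facet normal 0.532 0.209 -0.821
  outer loop
   vertex 4.7 4.1 3.0
   vertex 4.6 2.0 2.4
   vertex 2.8 0.3 0.8
  endloop
 endfacet
 facet normal 0.507 0.228 -0.832
  outer loop
   vertex 4.7 4.1 3.0
   vertex 2.8 0.3 0.8
   vertex 1.7 4.2 1.2
  endloop
 endfacet
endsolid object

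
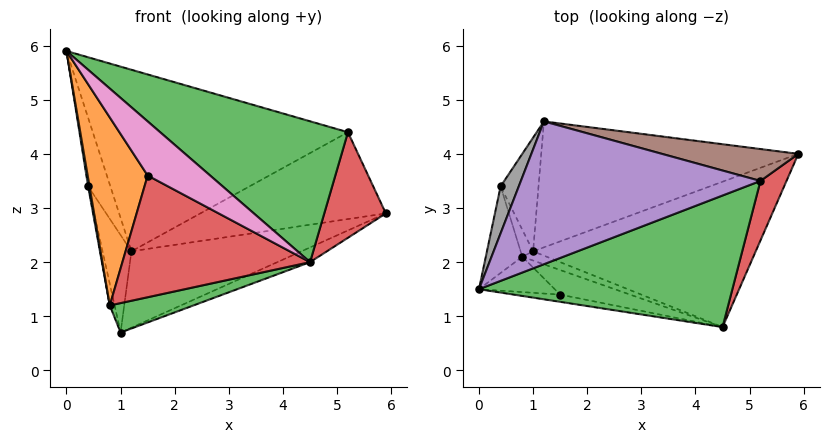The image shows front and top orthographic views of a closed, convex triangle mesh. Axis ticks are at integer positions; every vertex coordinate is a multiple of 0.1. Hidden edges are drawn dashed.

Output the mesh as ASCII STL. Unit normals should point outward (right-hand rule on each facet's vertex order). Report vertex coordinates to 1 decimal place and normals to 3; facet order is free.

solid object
 facet normal 0.379 0.093 -0.921
  outer loop
   vertex 1.0 2.2 0.7
   vertex 5.9 4.0 2.9
   vertex 4.5 0.8 2.0
  endloop
 endfacet
 facet normal 0.190 0.509 -0.840
  outer loop
   vertex 1.2 4.6 2.2
   vertex 5.9 4.0 2.9
   vertex 1.0 2.2 0.7
  endloop
 endfacet
 facet normal 0.431 -0.659 0.616
  outer loop
   vertex 5.2 3.5 4.4
   vertex 0.0 1.5 5.9
   vertex 4.5 0.8 2.0
  endloop
 endfacet
 facet normal 0.859 -0.446 0.252
  outer loop
   vertex 5.2 3.5 4.4
   vertex 4.5 0.8 2.0
   vertex 5.9 4.0 2.9
  endloop
 endfacet
 facet normal -0.123 0.780 0.614
  outer loop
   vertex 5.2 3.5 4.4
   vertex 1.2 4.6 2.2
   vertex 0.0 1.5 5.9
  endloop
 endfacet
 facet normal 0.068 0.936 0.344
  outer loop
   vertex 5.2 3.5 4.4
   vertex 5.9 4.0 2.9
   vertex 1.2 4.6 2.2
  endloop
 endfacet
 facet normal -0.260 -0.957 -0.128
  outer loop
   vertex 1.5 1.4 3.6
   vertex 4.5 0.8 2.0
   vertex 0.0 1.5 5.9
  endloop
 endfacet
 facet normal -0.364 0.769 0.526
  outer loop
   vertex 0.4 3.4 3.4
   vertex 0.0 1.5 5.9
   vertex 1.2 4.6 2.2
  endloop
 endfacet
 facet normal -0.904 0.278 -0.325
  outer loop
   vertex 0.4 3.4 3.4
   vertex 1.2 4.6 2.2
   vertex 1.0 2.2 0.7
  endloop
 endfacet
 facet normal -0.985 -0.016 -0.170
  outer loop
   vertex 0.8 2.1 1.2
   vertex 0.0 1.5 5.9
   vertex 0.4 3.4 3.4
  endloop
 endfacet
 facet normal -0.915 0.252 -0.315
  outer loop
   vertex 0.8 2.1 1.2
   vertex 0.4 3.4 3.4
   vertex 1.0 2.2 0.7
  endloop
 endfacet
 facet normal -0.329 -0.928 -0.175
  outer loop
   vertex 0.8 2.1 1.2
   vertex 1.5 1.4 3.6
   vertex 0.0 1.5 5.9
  endloop
 endfacet
 facet normal -0.261 -0.921 -0.289
  outer loop
   vertex 0.8 2.1 1.2
   vertex 1.0 2.2 0.7
   vertex 4.5 0.8 2.0
  endloop
 endfacet
 facet normal -0.289 -0.938 -0.189
  outer loop
   vertex 0.8 2.1 1.2
   vertex 4.5 0.8 2.0
   vertex 1.5 1.4 3.6
  endloop
 endfacet
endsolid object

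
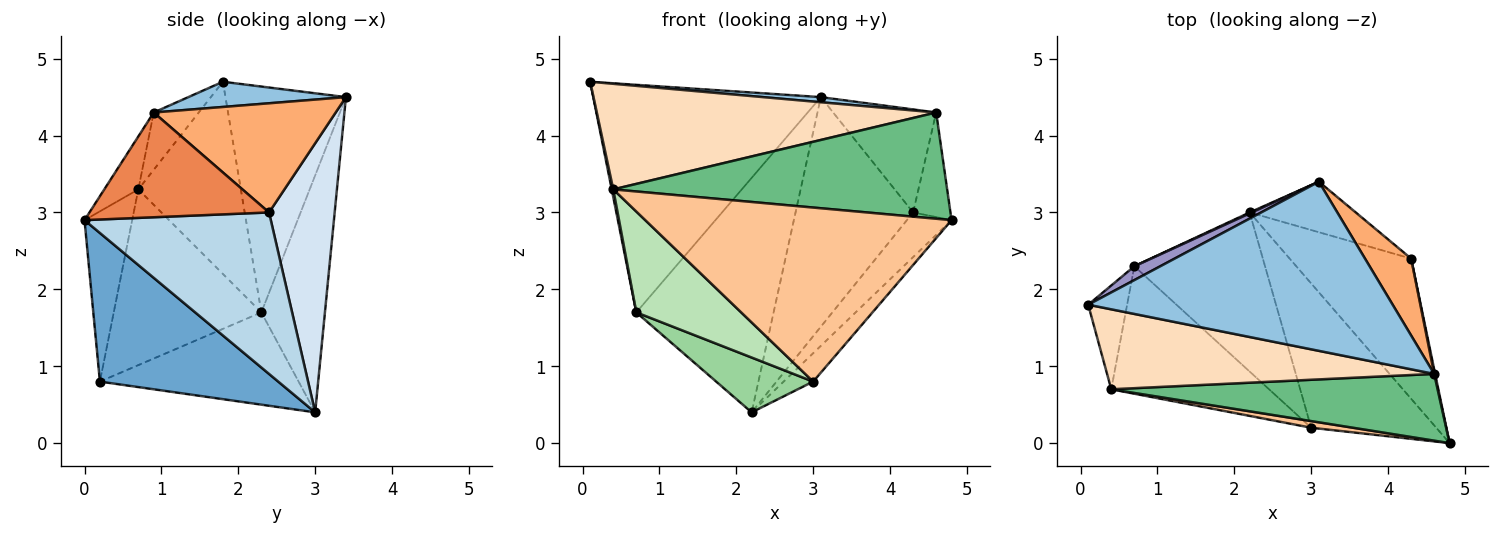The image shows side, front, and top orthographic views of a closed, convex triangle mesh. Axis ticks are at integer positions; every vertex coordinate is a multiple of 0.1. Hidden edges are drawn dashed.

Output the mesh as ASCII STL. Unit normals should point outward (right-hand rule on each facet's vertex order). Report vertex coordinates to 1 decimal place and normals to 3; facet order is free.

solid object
 facet normal 0.759 0.126 -0.639
  outer loop
   vertex 3.0 0.2 0.8
   vertex 2.2 3.0 0.4
   vertex 4.8 0.0 2.9
  endloop
 endfacet
 facet normal 0.083 -0.030 0.996
  outer loop
   vertex 4.6 0.9 4.3
   vertex 3.1 3.4 4.5
   vertex 0.1 1.8 4.7
  endloop
 endfacet
 facet normal 0.785 0.188 -0.590
  outer loop
   vertex 4.3 2.4 3.0
   vertex 4.8 0.0 2.9
   vertex 2.2 3.0 0.4
  endloop
 endfacet
 facet normal 0.479 0.857 -0.189
  outer loop
   vertex 4.3 2.4 3.0
   vertex 2.2 3.0 0.4
   vertex 3.1 3.4 4.5
  endloop
 endfacet
 facet normal 0.979 0.204 0.009
  outer loop
   vertex 4.3 2.4 3.0
   vertex 4.6 0.9 4.3
   vertex 4.8 0.0 2.9
  endloop
 endfacet
 facet normal 0.817 0.462 0.345
  outer loop
   vertex 4.3 2.4 3.0
   vertex 3.1 3.4 4.5
   vertex 4.6 0.9 4.3
  endloop
 endfacet
 facet normal -0.154 -0.987 0.038
  outer loop
   vertex 0.4 0.7 3.3
   vertex 3.0 0.2 0.8
   vertex 4.8 0.0 2.9
  endloop
 endfacet
 facet normal -0.105 -0.793 0.600
  outer loop
   vertex 0.4 0.7 3.3
   vertex 4.6 0.9 4.3
   vertex 0.1 1.8 4.7
  endloop
 endfacet
 facet normal -0.086 -0.844 0.530
  outer loop
   vertex 0.4 0.7 3.3
   vertex 4.8 0.0 2.9
   vertex 4.6 0.9 4.3
  endloop
 endfacet
 facet normal -0.555 -0.271 -0.786
  outer loop
   vertex 0.7 2.3 1.7
   vertex 2.2 3.0 0.4
   vertex 3.0 0.2 0.8
  endloop
 endfacet
 facet normal -0.658 -0.467 -0.591
  outer loop
   vertex 0.7 2.3 1.7
   vertex 3.0 0.2 0.8
   vertex 0.4 0.7 3.3
  endloop
 endfacet
 facet normal -0.980 -0.015 -0.198
  outer loop
   vertex 0.7 2.3 1.7
   vertex 0.4 0.7 3.3
   vertex 0.1 1.8 4.7
  endloop
 endfacet
 facet normal -0.467 0.883 0.054
  outer loop
   vertex 0.7 2.3 1.7
   vertex 0.1 1.8 4.7
   vertex 3.1 3.4 4.5
  endloop
 endfacet
 facet normal -0.420 0.907 0.004
  outer loop
   vertex 0.7 2.3 1.7
   vertex 3.1 3.4 4.5
   vertex 2.2 3.0 0.4
  endloop
 endfacet
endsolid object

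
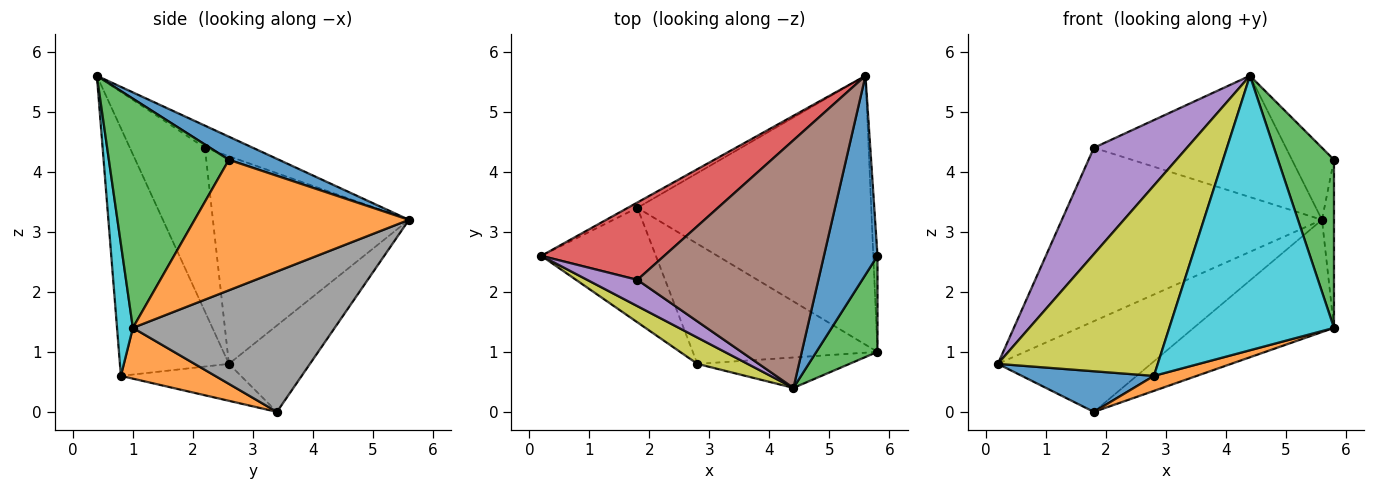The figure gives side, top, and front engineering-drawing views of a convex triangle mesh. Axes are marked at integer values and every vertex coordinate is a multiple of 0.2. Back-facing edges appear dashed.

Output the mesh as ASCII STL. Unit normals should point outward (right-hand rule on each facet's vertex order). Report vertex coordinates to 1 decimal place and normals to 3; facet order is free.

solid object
 facet normal 0.376 0.316 0.871
  outer loop
   vertex 4.4 0.4 5.6
   vertex 5.8 2.6 4.2
   vertex 5.6 5.6 3.2
  endloop
 endfacet
 facet normal 0.998 0.056 -0.032
  outer loop
   vertex 5.8 1.0 1.4
   vertex 5.6 5.6 3.2
   vertex 5.8 2.6 4.2
  endloop
 endfacet
 facet normal 0.881 -0.411 0.235
  outer loop
   vertex 5.8 1.0 1.4
   vertex 5.8 2.6 4.2
   vertex 4.4 0.4 5.6
  endloop
 endfacet
 facet normal -0.567 0.752 0.336
  outer loop
   vertex 1.8 2.2 4.4
   vertex 5.6 5.6 3.2
   vertex 0.2 2.6 0.8
  endloop
 endfacet
 facet normal -0.616 -0.764 0.189
  outer loop
   vertex 1.8 2.2 4.4
   vertex 0.2 2.6 0.8
   vertex 4.4 0.4 5.6
  endloop
 endfacet
 facet normal -0.109 0.437 0.893
  outer loop
   vertex 1.8 2.2 4.4
   vertex 4.4 0.4 5.6
   vertex 5.6 5.6 3.2
  endloop
 endfacet
 facet normal -0.467 0.883 -0.052
  outer loop
   vertex 1.8 3.4 0.0
   vertex 0.2 2.6 0.8
   vertex 5.6 5.6 3.2
  endloop
 endfacet
 facet normal 0.485 0.337 -0.807
  outer loop
   vertex 1.8 3.4 0.0
   vertex 5.6 5.6 3.2
   vertex 5.8 1.0 1.4
  endloop
 endfacet
 facet normal -0.560 -0.821 0.113
  outer loop
   vertex 2.8 0.8 0.6
   vertex 4.4 0.4 5.6
   vertex 0.2 2.6 0.8
  endloop
 endfacet
 facet normal 0.095 -0.989 -0.110
  outer loop
   vertex 2.8 0.8 0.6
   vertex 5.8 1.0 1.4
   vertex 4.4 0.4 5.6
  endloop
 endfacet
 facet normal -0.291 -0.320 -0.902
  outer loop
   vertex 2.8 0.8 0.6
   vertex 0.2 2.6 0.8
   vertex 1.8 3.4 0.0
  endloop
 endfacet
 facet normal 0.263 -0.120 -0.957
  outer loop
   vertex 2.8 0.8 0.6
   vertex 1.8 3.4 0.0
   vertex 5.8 1.0 1.4
  endloop
 endfacet
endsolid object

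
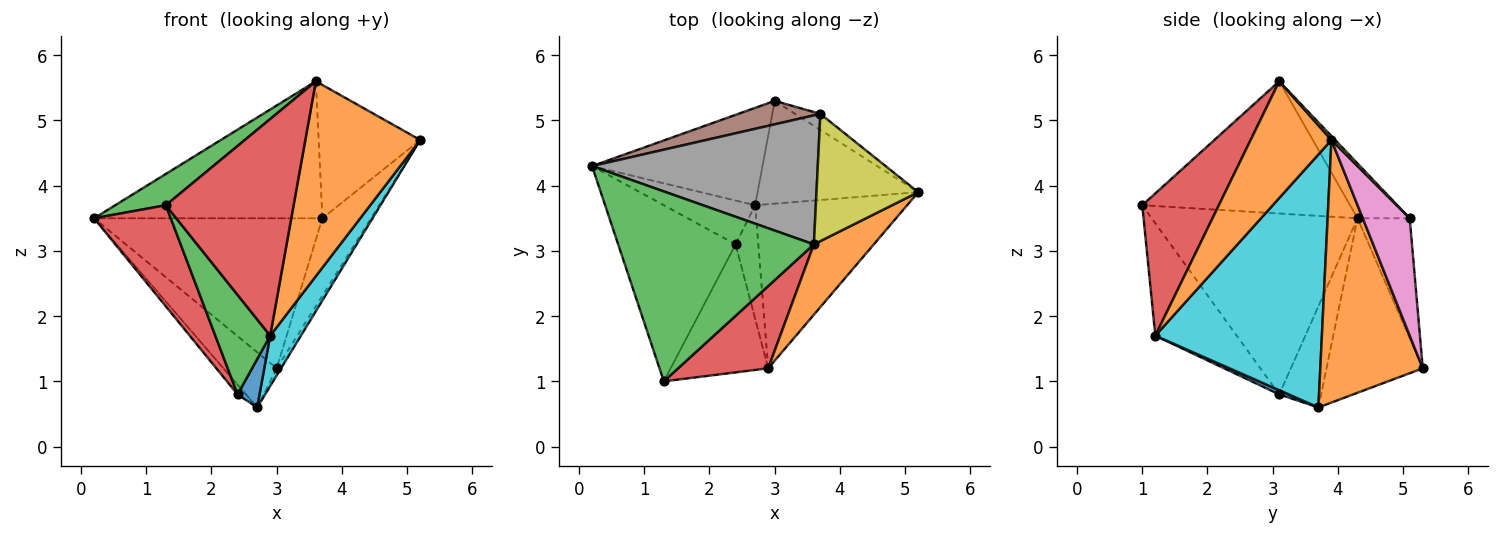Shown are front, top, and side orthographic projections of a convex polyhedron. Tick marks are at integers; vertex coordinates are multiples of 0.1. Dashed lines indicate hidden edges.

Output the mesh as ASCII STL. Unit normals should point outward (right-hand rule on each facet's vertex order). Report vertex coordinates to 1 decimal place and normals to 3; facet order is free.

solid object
 facet normal -0.665 0.368 -0.650
  outer loop
   vertex 3.0 5.3 1.2
   vertex 2.7 3.7 0.6
   vertex 0.2 4.3 3.5
  endloop
 endfacet
 facet normal 0.852 0.036 -0.522
  outer loop
   vertex 3.0 5.3 1.2
   vertex 5.2 3.9 4.7
   vertex 2.7 3.7 0.6
  endloop
 endfacet
 facet normal -0.555 -0.135 0.821
  outer loop
   vertex 3.6 3.1 5.6
   vertex 0.2 4.3 3.5
   vertex 1.3 1.0 3.7
  endloop
 endfacet
 facet normal -0.801 -0.298 -0.520
  outer loop
   vertex 2.4 3.1 0.8
   vertex 1.3 1.0 3.7
   vertex 0.2 4.3 3.5
  endloop
 endfacet
 facet normal -0.734 0.146 -0.663
  outer loop
   vertex 2.4 3.1 0.8
   vertex 0.2 4.3 3.5
   vertex 2.7 3.7 0.6
  endloop
 endfacet
 facet normal -0.220 0.964 0.151
  outer loop
   vertex 3.7 5.1 3.5
   vertex 3.0 5.3 1.2
   vertex 0.2 4.3 3.5
  endloop
 endfacet
 facet normal 0.687 0.712 -0.147
  outer loop
   vertex 3.7 5.1 3.5
   vertex 5.2 3.9 4.7
   vertex 3.0 5.3 1.2
  endloop
 endfacet
 facet normal -0.164 0.718 0.676
  outer loop
   vertex 3.7 5.1 3.5
   vertex 0.2 4.3 3.5
   vertex 3.6 3.1 5.6
  endloop
 endfacet
 facet normal 0.027 0.723 0.690
  outer loop
   vertex 3.7 5.1 3.5
   vertex 3.6 3.1 5.6
   vertex 5.2 3.9 4.7
  endloop
 endfacet
 facet normal 0.847 -0.156 -0.509
  outer loop
   vertex 2.9 1.2 1.7
   vertex 2.7 3.7 0.6
   vertex 5.2 3.9 4.7
  endloop
 endfacet
 facet normal 0.167 -0.386 -0.907
  outer loop
   vertex 2.9 1.2 1.7
   vertex 2.4 3.1 0.8
   vertex 2.7 3.7 0.6
  endloop
 endfacet
 facet normal 0.552 -0.785 0.283
  outer loop
   vertex 2.9 1.2 1.7
   vertex 5.2 3.9 4.7
   vertex 3.6 3.1 5.6
  endloop
 endfacet
 facet normal -0.673 -0.454 -0.584
  outer loop
   vertex 2.9 1.2 1.7
   vertex 1.3 1.0 3.7
   vertex 2.4 3.1 0.8
  endloop
 endfacet
 facet normal 0.489 -0.816 0.310
  outer loop
   vertex 2.9 1.2 1.7
   vertex 3.6 3.1 5.6
   vertex 1.3 1.0 3.7
  endloop
 endfacet
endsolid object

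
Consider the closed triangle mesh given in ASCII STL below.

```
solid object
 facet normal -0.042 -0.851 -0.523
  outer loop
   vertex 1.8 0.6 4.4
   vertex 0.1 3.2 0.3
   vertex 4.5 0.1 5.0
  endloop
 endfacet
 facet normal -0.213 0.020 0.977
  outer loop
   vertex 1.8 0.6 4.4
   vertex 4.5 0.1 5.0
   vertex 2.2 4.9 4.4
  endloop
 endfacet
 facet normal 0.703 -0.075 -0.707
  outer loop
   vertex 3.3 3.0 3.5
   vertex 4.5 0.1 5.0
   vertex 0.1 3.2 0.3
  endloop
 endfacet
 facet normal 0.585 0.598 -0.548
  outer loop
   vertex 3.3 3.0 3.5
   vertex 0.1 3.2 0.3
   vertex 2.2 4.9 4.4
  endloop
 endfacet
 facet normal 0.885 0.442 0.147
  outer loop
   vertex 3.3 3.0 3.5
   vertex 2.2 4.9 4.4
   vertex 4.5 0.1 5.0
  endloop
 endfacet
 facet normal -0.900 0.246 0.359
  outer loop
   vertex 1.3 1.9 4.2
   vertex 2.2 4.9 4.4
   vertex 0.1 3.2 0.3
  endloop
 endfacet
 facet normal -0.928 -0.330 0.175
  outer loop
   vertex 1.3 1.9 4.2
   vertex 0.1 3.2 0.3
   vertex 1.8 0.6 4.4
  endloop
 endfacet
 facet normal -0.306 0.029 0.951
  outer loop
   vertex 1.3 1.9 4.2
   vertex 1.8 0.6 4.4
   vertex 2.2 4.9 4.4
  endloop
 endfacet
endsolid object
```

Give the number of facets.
8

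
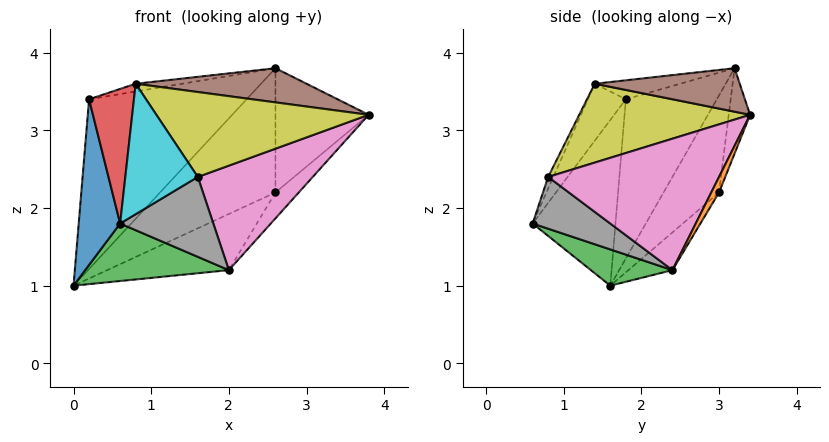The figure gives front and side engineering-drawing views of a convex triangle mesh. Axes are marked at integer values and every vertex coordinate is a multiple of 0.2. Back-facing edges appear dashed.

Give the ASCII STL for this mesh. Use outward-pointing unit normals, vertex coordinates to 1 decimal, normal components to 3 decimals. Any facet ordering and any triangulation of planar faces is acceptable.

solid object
 facet normal -0.889 -0.444 0.111
  outer loop
   vertex 0.2 1.8 3.4
   vertex 0.0 1.6 1.0
   vertex 0.6 0.6 1.8
  endloop
 endfacet
 facet normal -0.500 0.866 -0.030
  outer loop
   vertex 0.2 1.8 3.4
   vertex 2.6 3.2 3.8
   vertex 0.0 1.6 1.0
  endloop
 endfacet
 facet normal 0.279 -0.492 -0.825
  outer loop
   vertex 2.0 2.4 1.2
   vertex 0.6 0.6 1.8
   vertex 0.0 1.6 1.0
  endloop
 endfacet
 facet normal -0.597 -0.706 0.380
  outer loop
   vertex 0.8 1.4 3.6
   vertex 0.2 1.8 3.4
   vertex 0.6 0.6 1.8
  endloop
 endfacet
 facet normal -0.235 0.128 0.963
  outer loop
   vertex 0.8 1.4 3.6
   vertex 2.6 3.2 3.8
   vertex 0.2 1.8 3.4
  endloop
 endfacet
 facet normal 0.448 -0.529 0.721
  outer loop
   vertex 0.8 1.4 3.6
   vertex 3.8 3.4 3.2
   vertex 2.6 3.2 3.8
  endloop
 endfacet
 facet normal 0.752 -0.506 -0.424
  outer loop
   vertex 1.6 0.8 2.4
   vertex 2.0 2.4 1.2
   vertex 3.8 3.4 3.2
  endloop
 endfacet
 facet normal 0.497 -0.597 -0.630
  outer loop
   vertex 1.6 0.8 2.4
   vertex 0.6 0.6 1.8
   vertex 2.0 2.4 1.2
  endloop
 endfacet
 facet normal 0.488 -0.606 0.628
  outer loop
   vertex 1.6 0.8 2.4
   vertex 3.8 3.4 3.2
   vertex 0.8 1.4 3.6
  endloop
 endfacet
 facet normal -0.065 -0.909 0.411
  outer loop
   vertex 1.6 0.8 2.4
   vertex 0.8 1.4 3.6
   vertex 0.6 0.6 1.8
  endloop
 endfacet
 facet normal -0.222 0.968 -0.121
  outer loop
   vertex 2.6 3.0 2.2
   vertex 2.6 3.2 3.8
   vertex 3.8 3.4 3.2
  endloop
 endfacet
 facet normal 0.252 0.756 -0.605
  outer loop
   vertex 2.6 3.0 2.2
   vertex 3.8 3.4 3.2
   vertex 2.0 2.4 1.2
  endloop
 endfacet
 facet normal -0.431 0.896 -0.112
  outer loop
   vertex 2.6 3.0 2.2
   vertex 0.0 1.6 1.0
   vertex 2.6 3.2 3.8
  endloop
 endfacet
 facet normal -0.320 0.885 -0.339
  outer loop
   vertex 2.6 3.0 2.2
   vertex 2.0 2.4 1.2
   vertex 0.0 1.6 1.0
  endloop
 endfacet
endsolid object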